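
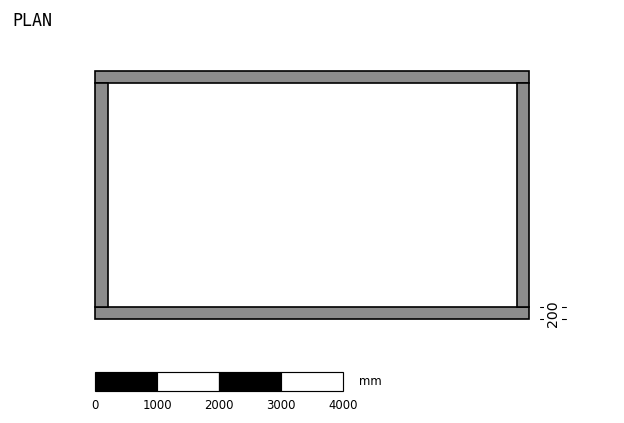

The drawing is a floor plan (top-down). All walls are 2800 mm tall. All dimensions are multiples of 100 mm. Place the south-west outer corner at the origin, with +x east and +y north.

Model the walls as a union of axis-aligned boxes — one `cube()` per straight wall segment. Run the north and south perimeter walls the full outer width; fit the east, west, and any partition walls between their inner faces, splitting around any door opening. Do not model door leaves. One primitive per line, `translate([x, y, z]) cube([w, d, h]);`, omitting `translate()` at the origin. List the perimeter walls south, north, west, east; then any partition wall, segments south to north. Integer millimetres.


cube([7000, 200, 2800]);
translate([0, 3800, 0]) cube([7000, 200, 2800]);
translate([0, 200, 0]) cube([200, 3600, 2800]);
translate([6800, 200, 0]) cube([200, 3600, 2800]);


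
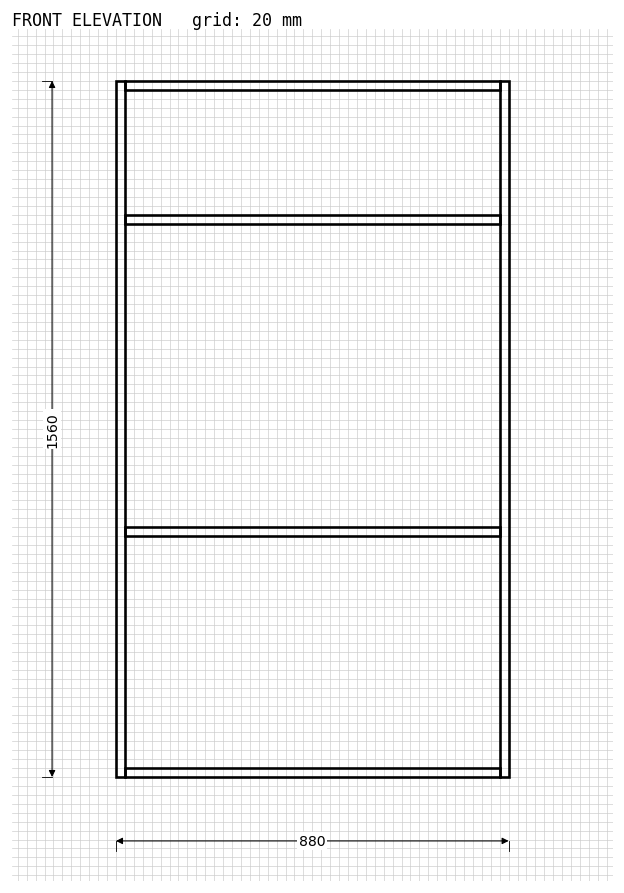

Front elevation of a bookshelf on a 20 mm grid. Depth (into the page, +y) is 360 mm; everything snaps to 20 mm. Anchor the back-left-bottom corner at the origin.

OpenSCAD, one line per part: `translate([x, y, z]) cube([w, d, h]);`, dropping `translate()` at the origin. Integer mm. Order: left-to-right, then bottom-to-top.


cube([20, 360, 1560]);
translate([20, 0, 0]) cube([840, 360, 20]);
translate([20, 0, 540]) cube([840, 360, 20]);
translate([20, 0, 1240]) cube([840, 360, 20]);
translate([20, 0, 1540]) cube([840, 360, 20]);
translate([860, 0, 0]) cube([20, 360, 1560]);


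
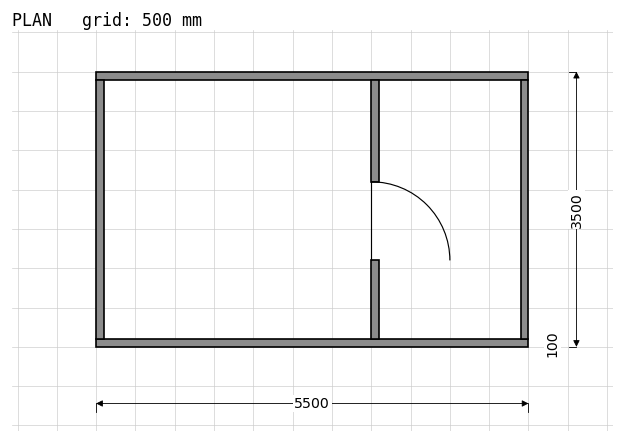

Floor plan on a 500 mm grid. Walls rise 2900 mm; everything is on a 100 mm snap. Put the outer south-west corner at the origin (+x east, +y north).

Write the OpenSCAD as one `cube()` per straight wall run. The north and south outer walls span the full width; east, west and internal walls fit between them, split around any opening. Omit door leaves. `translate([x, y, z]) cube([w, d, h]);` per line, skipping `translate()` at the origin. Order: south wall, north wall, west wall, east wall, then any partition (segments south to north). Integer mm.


cube([5500, 100, 2900]);
translate([0, 3400, 0]) cube([5500, 100, 2900]);
translate([0, 100, 0]) cube([100, 3300, 2900]);
translate([5400, 100, 0]) cube([100, 3300, 2900]);
translate([3500, 100, 0]) cube([100, 1000, 2900]);
translate([3500, 2100, 0]) cube([100, 1300, 2900]);


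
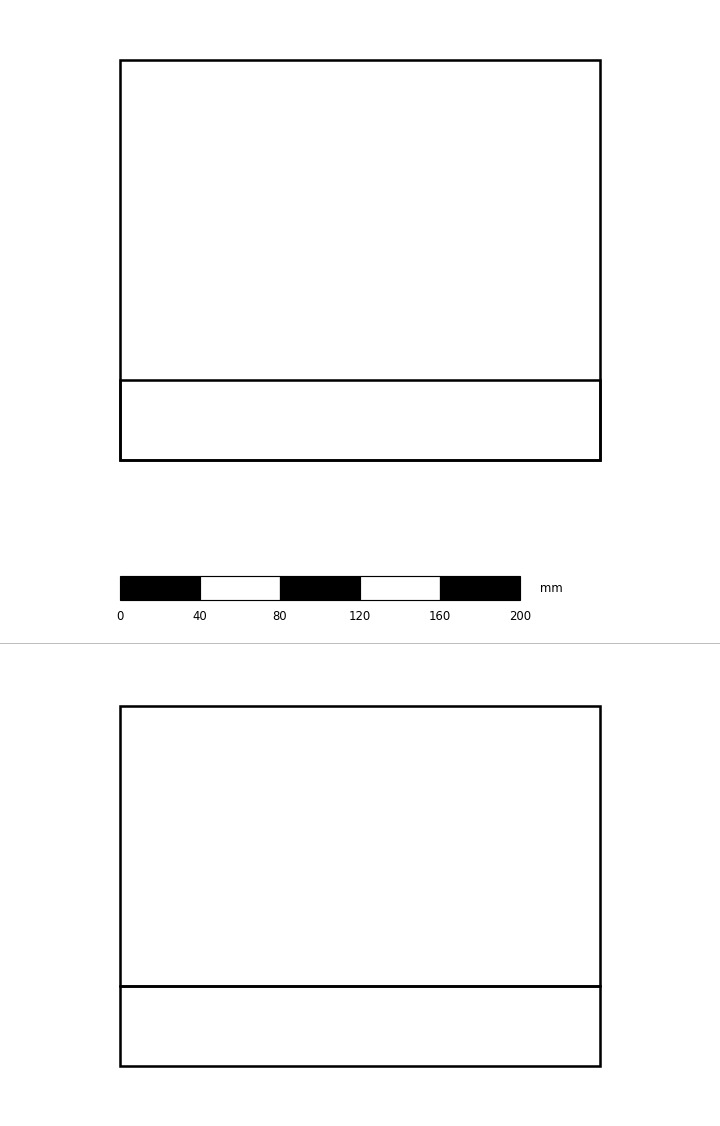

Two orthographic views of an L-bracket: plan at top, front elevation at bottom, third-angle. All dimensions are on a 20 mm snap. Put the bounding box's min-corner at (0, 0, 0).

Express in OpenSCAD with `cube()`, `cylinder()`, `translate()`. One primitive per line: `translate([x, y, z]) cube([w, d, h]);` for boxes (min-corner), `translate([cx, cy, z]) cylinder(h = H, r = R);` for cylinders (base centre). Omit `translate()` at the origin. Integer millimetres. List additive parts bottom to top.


cube([240, 200, 40]);
translate([0, 0, 40]) cube([240, 40, 140]);


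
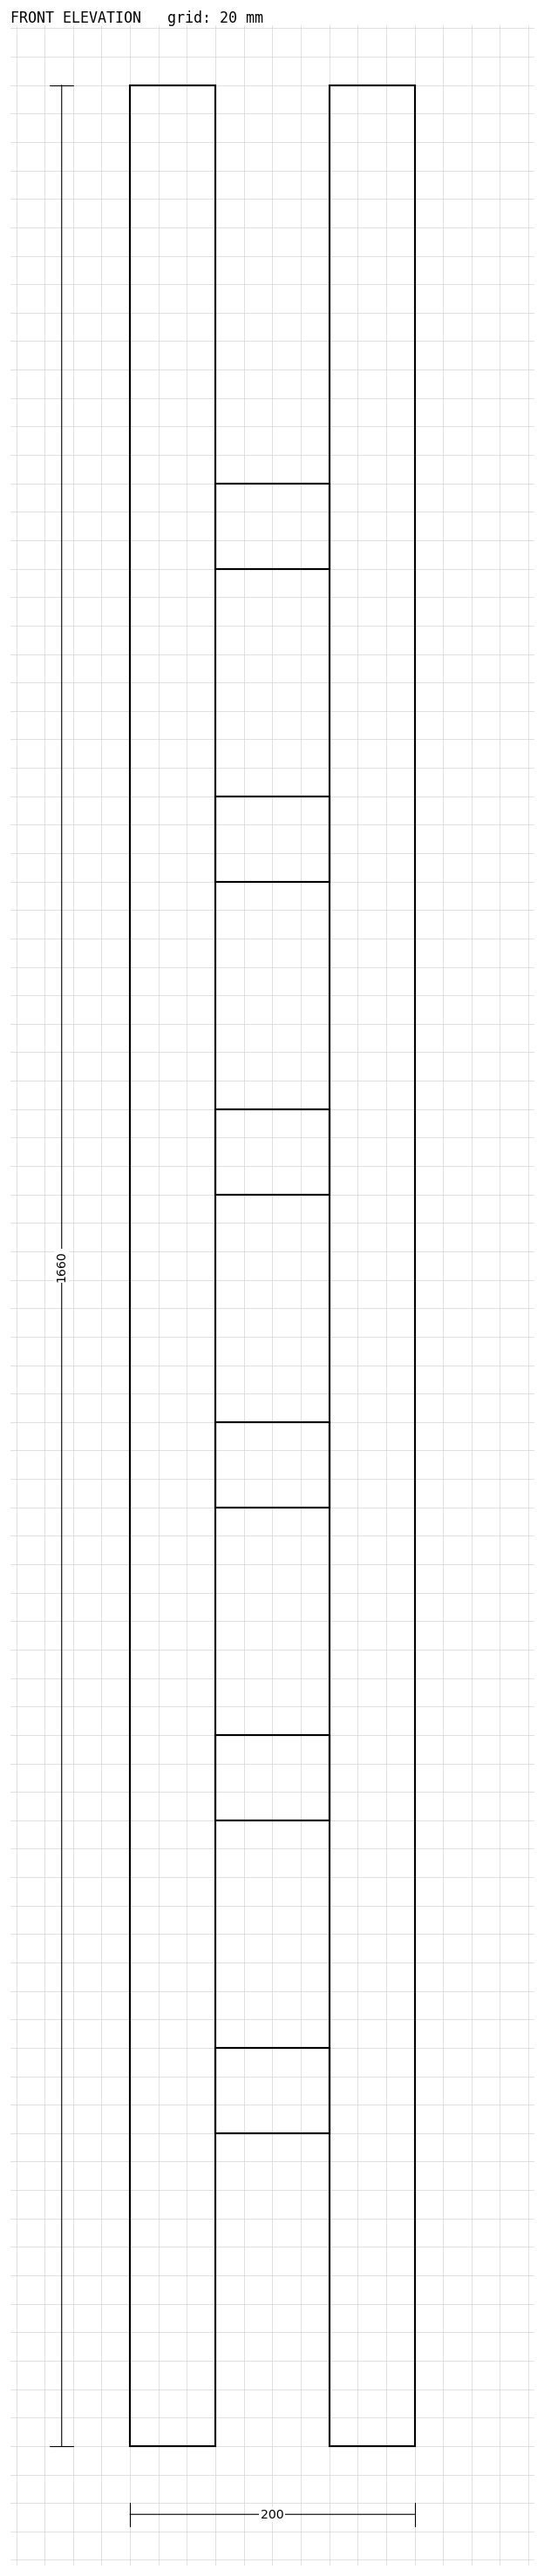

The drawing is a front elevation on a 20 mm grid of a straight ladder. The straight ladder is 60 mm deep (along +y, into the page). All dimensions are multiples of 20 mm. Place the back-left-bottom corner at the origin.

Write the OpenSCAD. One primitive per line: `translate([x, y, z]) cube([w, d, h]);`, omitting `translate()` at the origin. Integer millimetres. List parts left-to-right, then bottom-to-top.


cube([60, 60, 1660]);
translate([60, 0, 220]) cube([80, 60, 60]);
translate([60, 0, 440]) cube([80, 60, 60]);
translate([60, 0, 660]) cube([80, 60, 60]);
translate([60, 0, 880]) cube([80, 60, 60]);
translate([60, 0, 1100]) cube([80, 60, 60]);
translate([60, 0, 1320]) cube([80, 60, 60]);
translate([140, 0, 0]) cube([60, 60, 1660]);


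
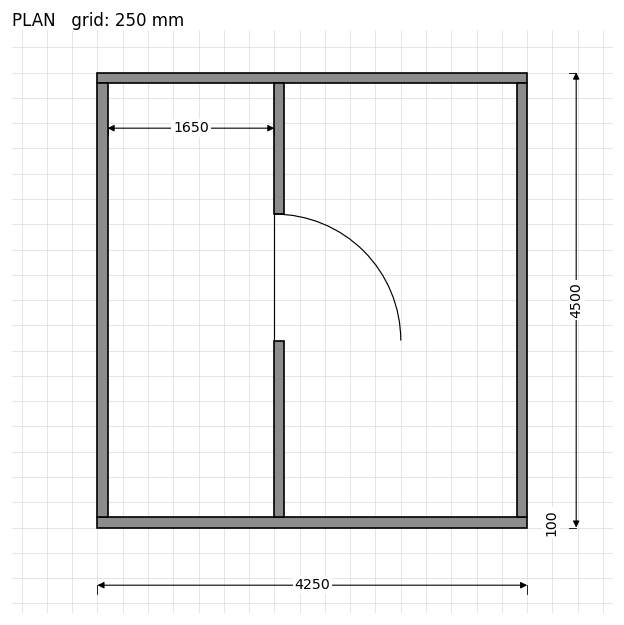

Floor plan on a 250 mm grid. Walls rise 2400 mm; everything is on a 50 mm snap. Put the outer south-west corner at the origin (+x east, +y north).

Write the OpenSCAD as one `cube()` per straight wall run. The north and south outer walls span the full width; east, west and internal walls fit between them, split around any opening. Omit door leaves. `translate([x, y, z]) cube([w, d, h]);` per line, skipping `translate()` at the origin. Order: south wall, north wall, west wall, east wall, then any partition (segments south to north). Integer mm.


cube([4250, 100, 2400]);
translate([0, 4400, 0]) cube([4250, 100, 2400]);
translate([0, 100, 0]) cube([100, 4300, 2400]);
translate([4150, 100, 0]) cube([100, 4300, 2400]);
translate([1750, 100, 0]) cube([100, 1750, 2400]);
translate([1750, 3100, 0]) cube([100, 1300, 2400]);


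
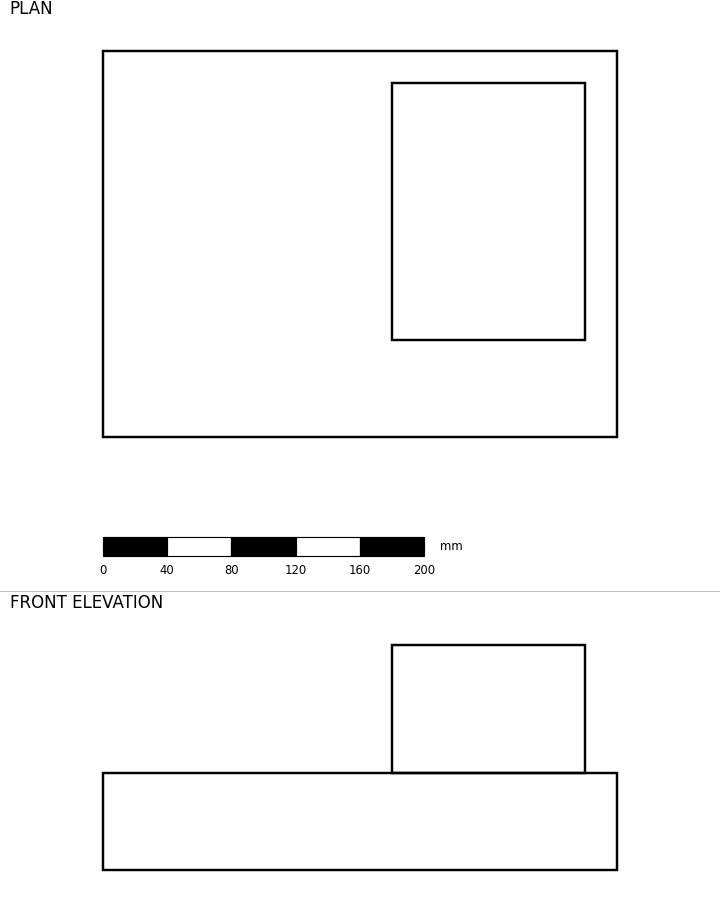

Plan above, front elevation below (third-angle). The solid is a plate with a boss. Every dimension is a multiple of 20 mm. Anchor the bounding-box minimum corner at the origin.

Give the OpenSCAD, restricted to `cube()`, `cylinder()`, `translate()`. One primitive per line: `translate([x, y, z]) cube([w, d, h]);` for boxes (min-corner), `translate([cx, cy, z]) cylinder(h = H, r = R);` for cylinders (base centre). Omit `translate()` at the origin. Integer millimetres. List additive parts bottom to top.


cube([320, 240, 60]);
translate([180, 60, 60]) cube([120, 160, 80]);


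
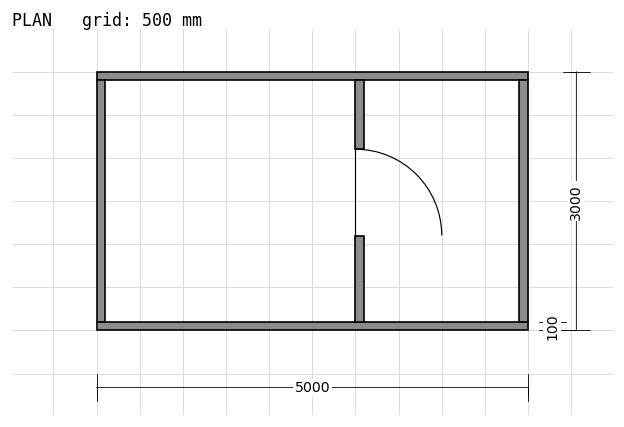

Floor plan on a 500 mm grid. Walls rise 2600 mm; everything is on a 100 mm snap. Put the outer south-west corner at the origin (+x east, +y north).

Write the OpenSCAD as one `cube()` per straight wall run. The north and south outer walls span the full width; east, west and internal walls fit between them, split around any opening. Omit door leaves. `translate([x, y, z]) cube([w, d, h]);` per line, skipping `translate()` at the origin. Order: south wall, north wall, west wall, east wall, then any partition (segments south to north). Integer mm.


cube([5000, 100, 2600]);
translate([0, 2900, 0]) cube([5000, 100, 2600]);
translate([0, 100, 0]) cube([100, 2800, 2600]);
translate([4900, 100, 0]) cube([100, 2800, 2600]);
translate([3000, 100, 0]) cube([100, 1000, 2600]);
translate([3000, 2100, 0]) cube([100, 800, 2600]);


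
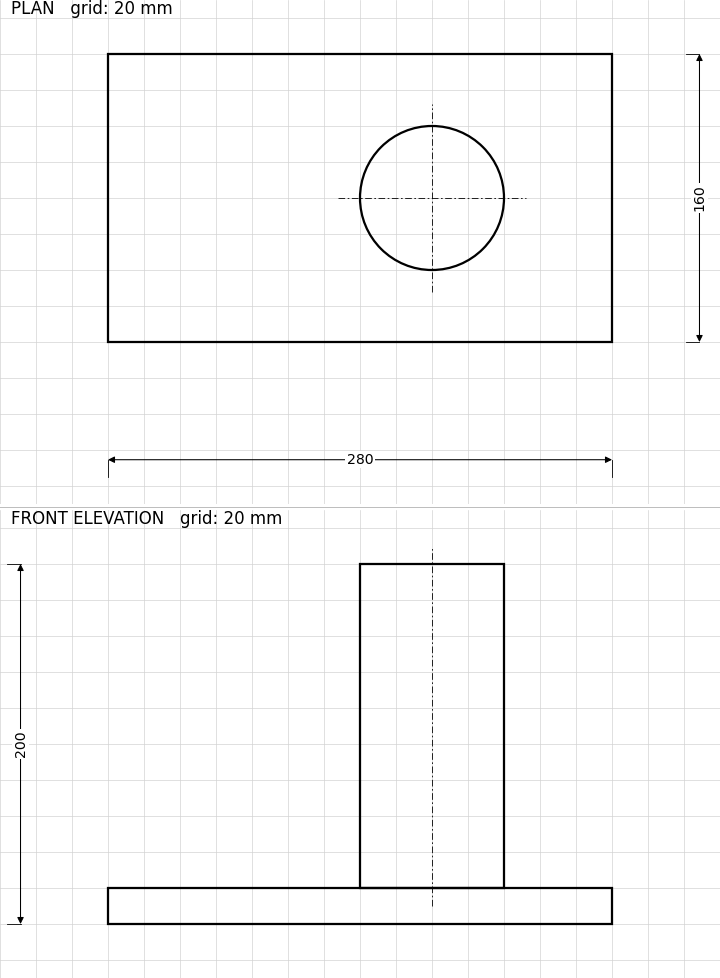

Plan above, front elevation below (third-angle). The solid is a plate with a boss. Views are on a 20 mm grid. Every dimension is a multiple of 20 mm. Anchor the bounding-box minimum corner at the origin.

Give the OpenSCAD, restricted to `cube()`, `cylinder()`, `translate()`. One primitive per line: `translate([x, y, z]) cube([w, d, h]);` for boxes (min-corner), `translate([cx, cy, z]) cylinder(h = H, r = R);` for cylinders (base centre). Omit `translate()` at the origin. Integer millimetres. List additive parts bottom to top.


cube([280, 160, 20]);
translate([180, 80, 20]) cylinder(h = 180, r = 40);


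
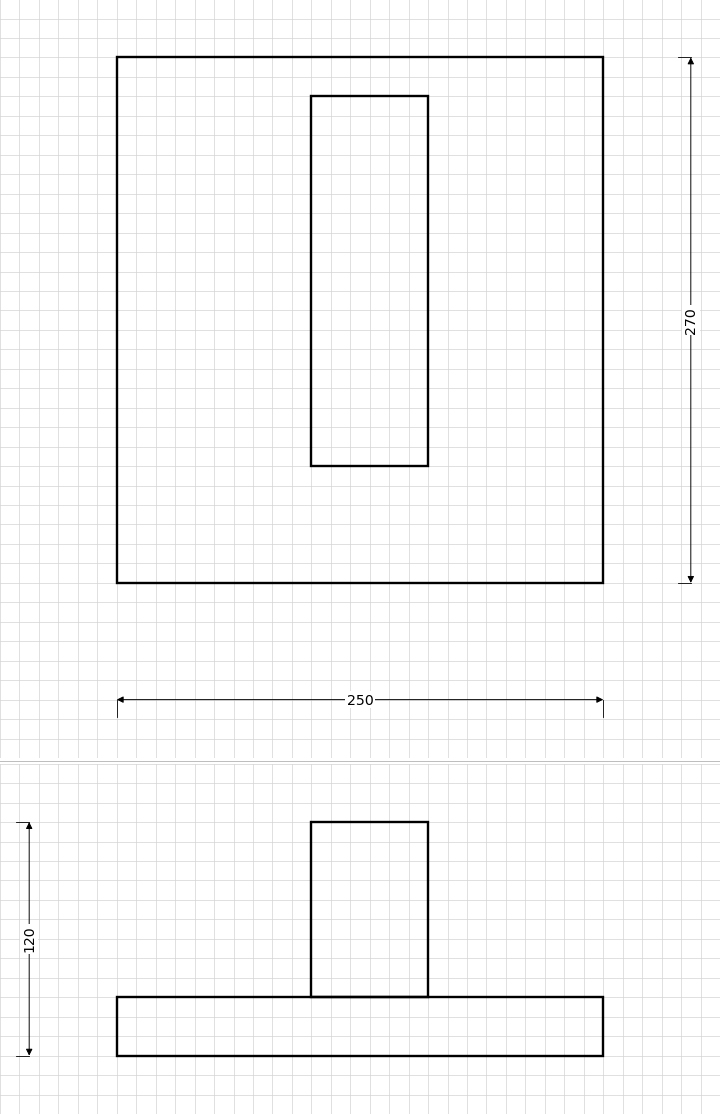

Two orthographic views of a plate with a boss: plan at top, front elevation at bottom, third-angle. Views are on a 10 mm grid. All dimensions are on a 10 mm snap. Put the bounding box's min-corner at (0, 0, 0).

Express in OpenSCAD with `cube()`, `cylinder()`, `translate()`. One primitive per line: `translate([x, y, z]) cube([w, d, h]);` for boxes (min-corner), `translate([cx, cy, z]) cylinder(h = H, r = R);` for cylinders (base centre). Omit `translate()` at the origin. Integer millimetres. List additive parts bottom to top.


cube([250, 270, 30]);
translate([100, 60, 30]) cube([60, 190, 90]);


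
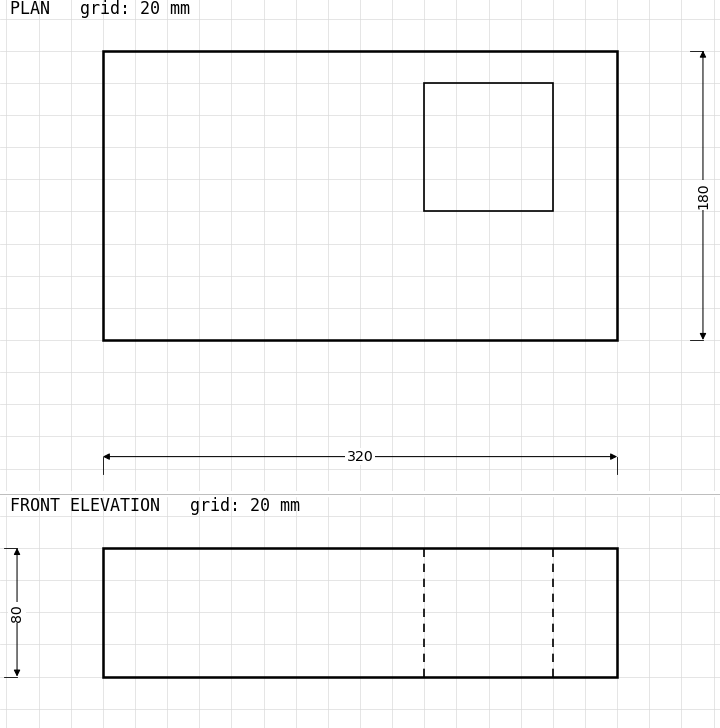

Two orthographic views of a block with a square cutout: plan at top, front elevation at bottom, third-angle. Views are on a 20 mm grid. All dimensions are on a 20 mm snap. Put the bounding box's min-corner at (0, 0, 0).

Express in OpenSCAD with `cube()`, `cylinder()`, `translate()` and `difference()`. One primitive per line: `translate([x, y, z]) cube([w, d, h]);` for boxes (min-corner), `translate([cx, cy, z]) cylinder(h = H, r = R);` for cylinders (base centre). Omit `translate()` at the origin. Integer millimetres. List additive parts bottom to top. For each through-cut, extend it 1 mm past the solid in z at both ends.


difference() {
  cube([320, 180, 80]);
  translate([200, 80, -1]) cube([80, 80, 82]);
}


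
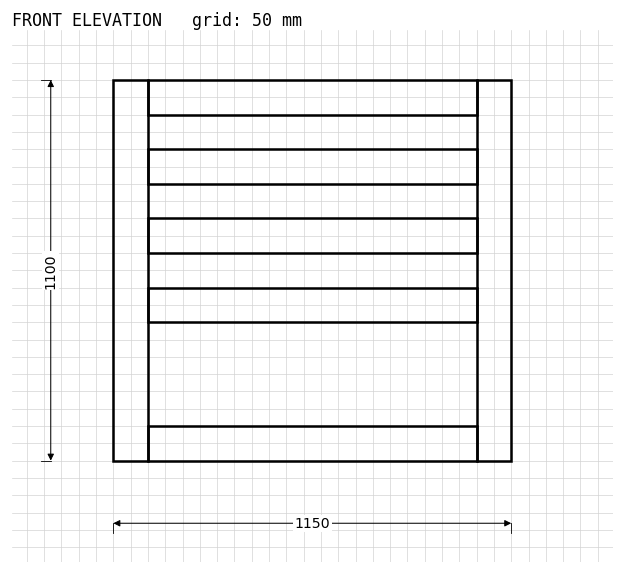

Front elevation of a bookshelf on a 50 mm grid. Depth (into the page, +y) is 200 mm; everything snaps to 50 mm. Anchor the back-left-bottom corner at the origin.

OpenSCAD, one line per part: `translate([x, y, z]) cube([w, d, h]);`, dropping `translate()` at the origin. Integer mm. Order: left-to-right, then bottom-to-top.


cube([100, 200, 1100]);
translate([100, 0, 0]) cube([950, 200, 100]);
translate([100, 0, 400]) cube([950, 200, 100]);
translate([100, 0, 600]) cube([950, 200, 100]);
translate([100, 0, 800]) cube([950, 200, 100]);
translate([100, 0, 1000]) cube([950, 200, 100]);
translate([1050, 0, 0]) cube([100, 200, 1100]);


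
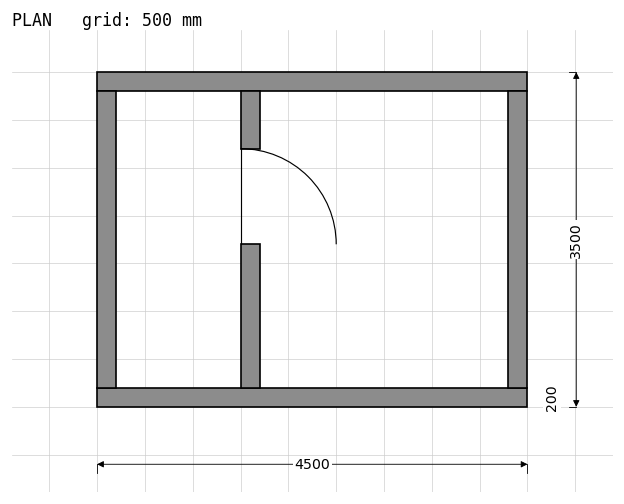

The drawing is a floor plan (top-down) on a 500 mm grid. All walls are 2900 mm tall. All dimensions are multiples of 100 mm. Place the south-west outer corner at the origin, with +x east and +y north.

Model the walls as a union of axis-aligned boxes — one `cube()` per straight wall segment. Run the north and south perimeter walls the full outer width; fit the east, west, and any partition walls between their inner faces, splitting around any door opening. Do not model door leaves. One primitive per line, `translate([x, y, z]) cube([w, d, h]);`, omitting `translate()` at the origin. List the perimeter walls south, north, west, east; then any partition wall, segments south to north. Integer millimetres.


cube([4500, 200, 2900]);
translate([0, 3300, 0]) cube([4500, 200, 2900]);
translate([0, 200, 0]) cube([200, 3100, 2900]);
translate([4300, 200, 0]) cube([200, 3100, 2900]);
translate([1500, 200, 0]) cube([200, 1500, 2900]);
translate([1500, 2700, 0]) cube([200, 600, 2900]);


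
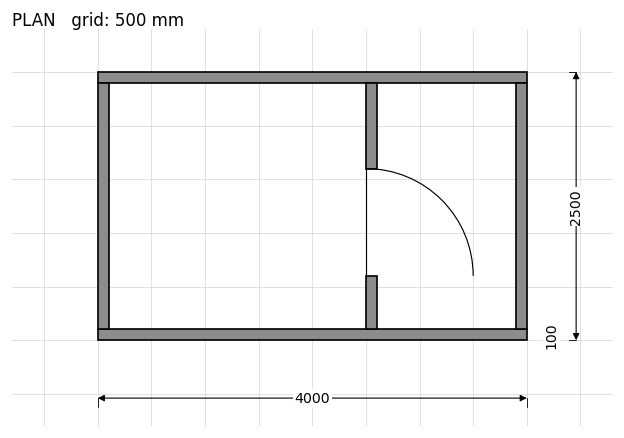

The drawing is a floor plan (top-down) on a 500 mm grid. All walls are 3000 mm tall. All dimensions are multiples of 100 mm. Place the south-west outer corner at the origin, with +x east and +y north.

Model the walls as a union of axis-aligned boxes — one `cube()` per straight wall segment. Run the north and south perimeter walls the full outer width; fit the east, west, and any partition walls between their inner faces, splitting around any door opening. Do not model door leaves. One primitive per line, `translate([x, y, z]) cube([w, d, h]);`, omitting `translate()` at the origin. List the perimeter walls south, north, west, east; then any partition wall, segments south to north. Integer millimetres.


cube([4000, 100, 3000]);
translate([0, 2400, 0]) cube([4000, 100, 3000]);
translate([0, 100, 0]) cube([100, 2300, 3000]);
translate([3900, 100, 0]) cube([100, 2300, 3000]);
translate([2500, 100, 0]) cube([100, 500, 3000]);
translate([2500, 1600, 0]) cube([100, 800, 3000]);


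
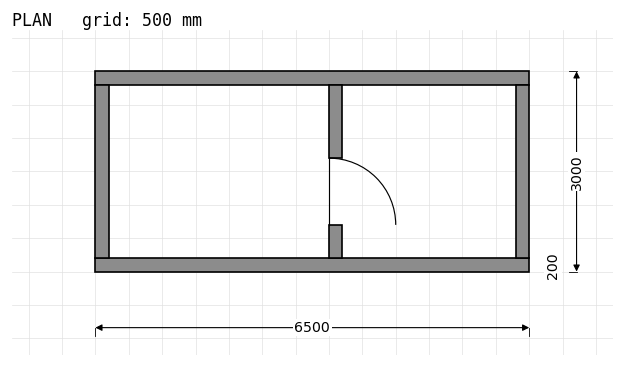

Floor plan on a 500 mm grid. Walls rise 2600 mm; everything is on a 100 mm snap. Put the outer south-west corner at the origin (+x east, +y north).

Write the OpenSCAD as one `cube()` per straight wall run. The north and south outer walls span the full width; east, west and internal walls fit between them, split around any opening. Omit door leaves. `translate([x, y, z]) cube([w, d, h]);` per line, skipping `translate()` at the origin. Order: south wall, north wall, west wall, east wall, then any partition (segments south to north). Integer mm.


cube([6500, 200, 2600]);
translate([0, 2800, 0]) cube([6500, 200, 2600]);
translate([0, 200, 0]) cube([200, 2600, 2600]);
translate([6300, 200, 0]) cube([200, 2600, 2600]);
translate([3500, 200, 0]) cube([200, 500, 2600]);
translate([3500, 1700, 0]) cube([200, 1100, 2600]);


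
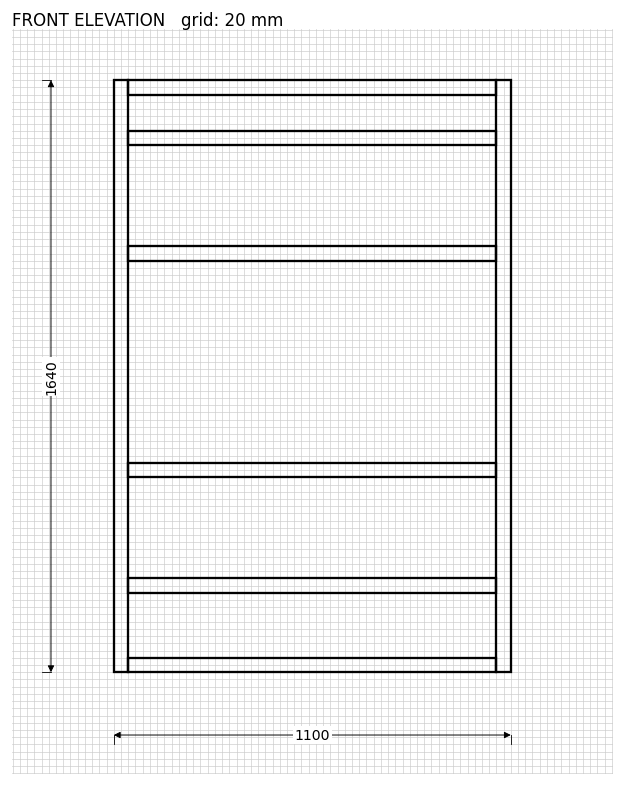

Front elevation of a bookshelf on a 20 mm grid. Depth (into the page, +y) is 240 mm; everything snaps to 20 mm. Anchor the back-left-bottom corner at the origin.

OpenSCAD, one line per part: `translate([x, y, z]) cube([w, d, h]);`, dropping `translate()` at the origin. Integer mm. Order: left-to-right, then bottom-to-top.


cube([40, 240, 1640]);
translate([40, 0, 0]) cube([1020, 240, 40]);
translate([40, 0, 220]) cube([1020, 240, 40]);
translate([40, 0, 540]) cube([1020, 240, 40]);
translate([40, 0, 1140]) cube([1020, 240, 40]);
translate([40, 0, 1460]) cube([1020, 240, 40]);
translate([40, 0, 1600]) cube([1020, 240, 40]);
translate([1060, 0, 0]) cube([40, 240, 1640]);


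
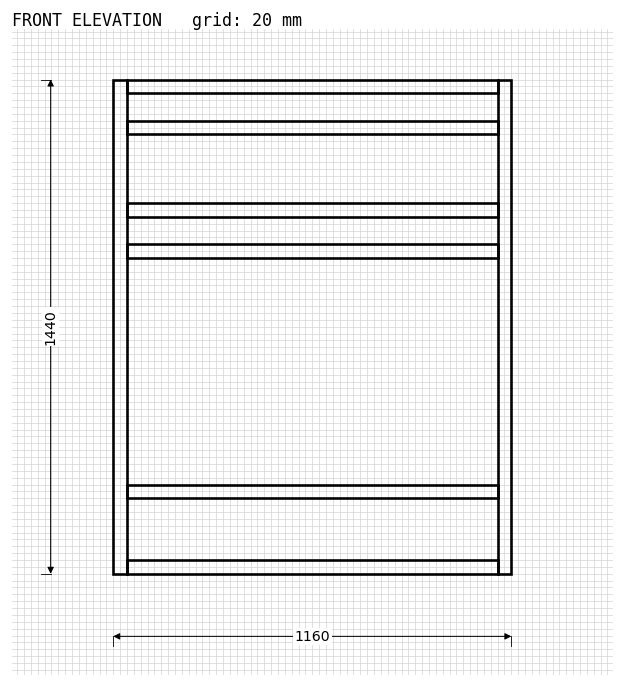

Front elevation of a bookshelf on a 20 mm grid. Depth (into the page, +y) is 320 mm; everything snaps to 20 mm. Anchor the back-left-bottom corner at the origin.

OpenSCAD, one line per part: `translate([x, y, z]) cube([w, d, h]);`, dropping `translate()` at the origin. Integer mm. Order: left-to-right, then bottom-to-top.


cube([40, 320, 1440]);
translate([40, 0, 0]) cube([1080, 320, 40]);
translate([40, 0, 220]) cube([1080, 320, 40]);
translate([40, 0, 920]) cube([1080, 320, 40]);
translate([40, 0, 1040]) cube([1080, 320, 40]);
translate([40, 0, 1280]) cube([1080, 320, 40]);
translate([40, 0, 1400]) cube([1080, 320, 40]);
translate([1120, 0, 0]) cube([40, 320, 1440]);


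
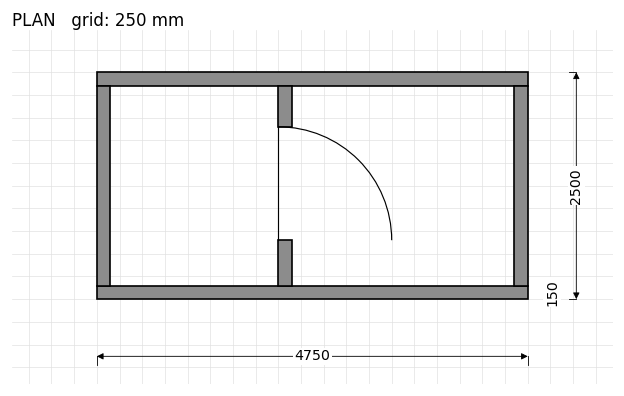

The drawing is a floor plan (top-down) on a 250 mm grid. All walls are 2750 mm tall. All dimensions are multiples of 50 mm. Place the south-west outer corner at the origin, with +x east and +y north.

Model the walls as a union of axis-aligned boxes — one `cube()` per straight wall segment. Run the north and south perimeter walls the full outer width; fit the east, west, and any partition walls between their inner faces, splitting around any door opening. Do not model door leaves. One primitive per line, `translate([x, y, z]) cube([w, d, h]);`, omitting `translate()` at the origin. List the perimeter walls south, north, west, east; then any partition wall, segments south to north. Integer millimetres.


cube([4750, 150, 2750]);
translate([0, 2350, 0]) cube([4750, 150, 2750]);
translate([0, 150, 0]) cube([150, 2200, 2750]);
translate([4600, 150, 0]) cube([150, 2200, 2750]);
translate([2000, 150, 0]) cube([150, 500, 2750]);
translate([2000, 1900, 0]) cube([150, 450, 2750]);


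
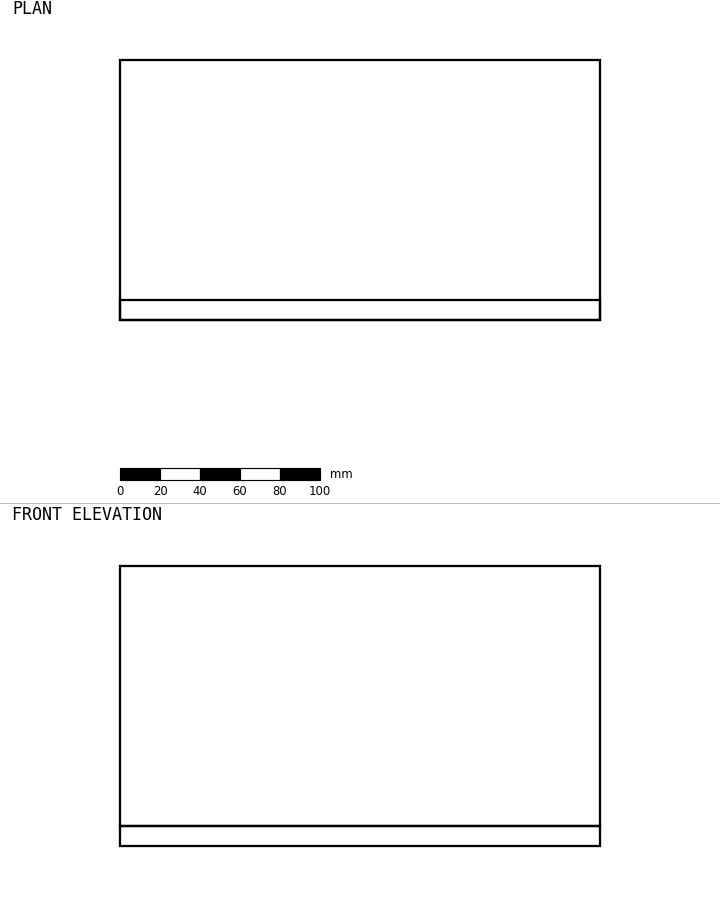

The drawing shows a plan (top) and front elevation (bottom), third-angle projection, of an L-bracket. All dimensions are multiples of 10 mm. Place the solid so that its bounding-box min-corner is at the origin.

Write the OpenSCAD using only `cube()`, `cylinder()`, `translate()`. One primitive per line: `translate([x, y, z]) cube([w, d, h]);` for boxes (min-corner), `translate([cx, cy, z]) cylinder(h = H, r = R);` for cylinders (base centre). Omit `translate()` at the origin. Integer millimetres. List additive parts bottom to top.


cube([240, 130, 10]);
translate([0, 0, 10]) cube([240, 10, 130]);


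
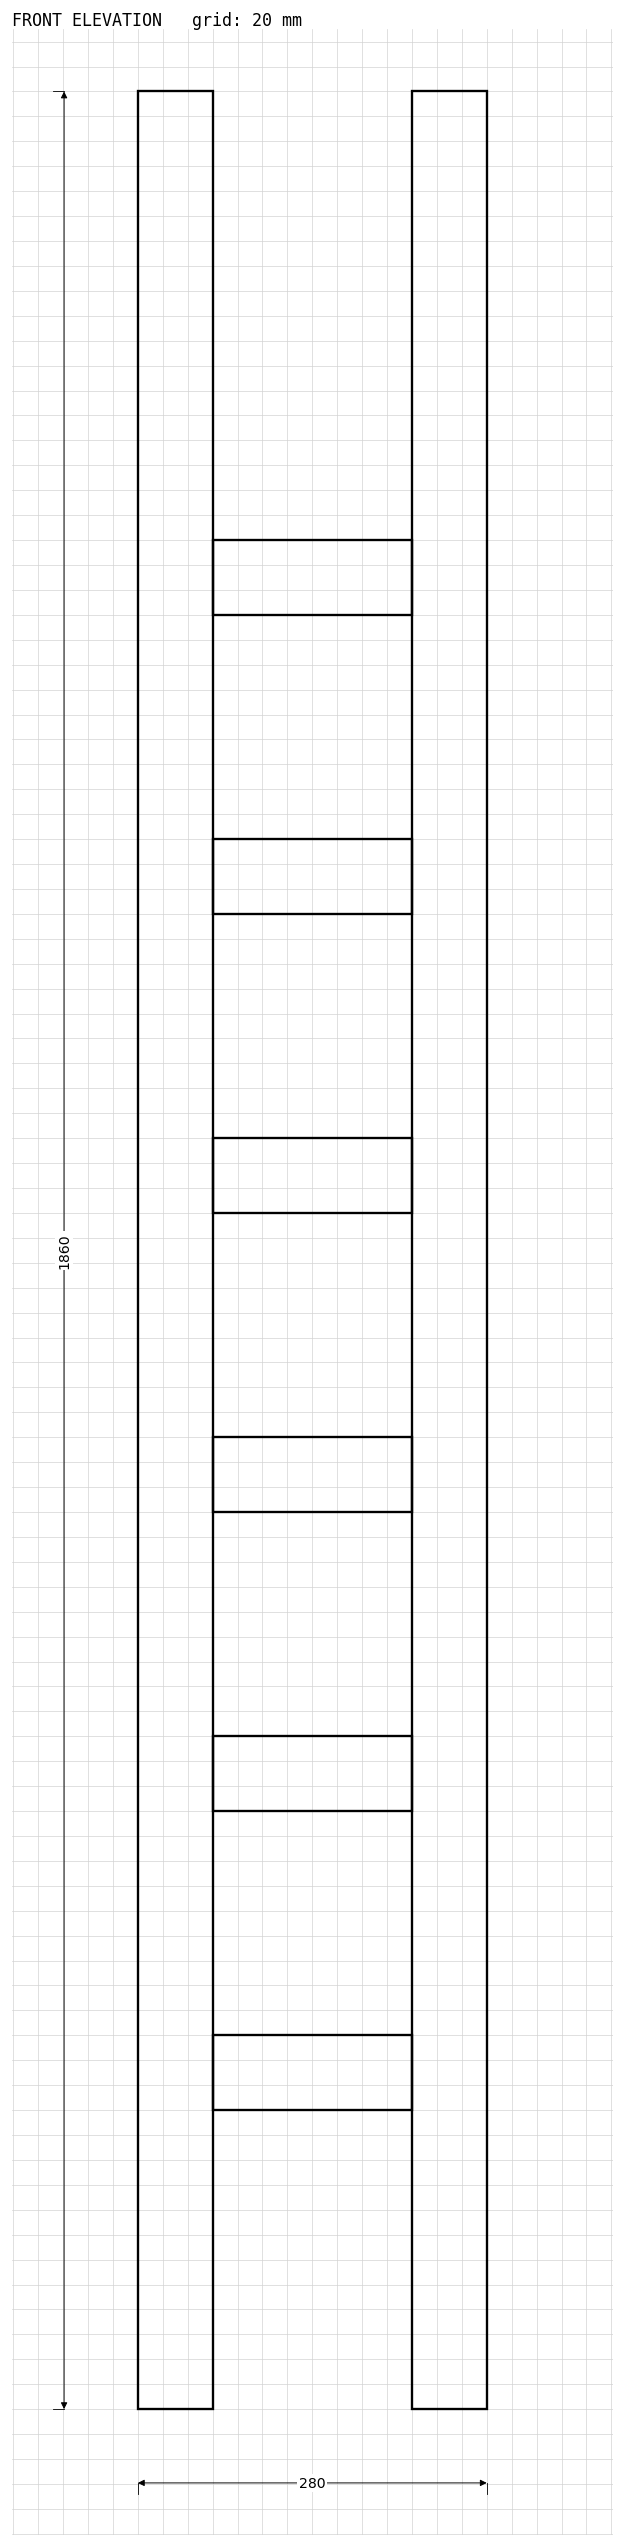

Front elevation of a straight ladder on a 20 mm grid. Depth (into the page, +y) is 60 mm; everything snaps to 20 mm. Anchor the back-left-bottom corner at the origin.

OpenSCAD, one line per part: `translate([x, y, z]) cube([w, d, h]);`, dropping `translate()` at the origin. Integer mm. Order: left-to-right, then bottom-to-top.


cube([60, 60, 1860]);
translate([60, 0, 240]) cube([160, 60, 60]);
translate([60, 0, 480]) cube([160, 60, 60]);
translate([60, 0, 720]) cube([160, 60, 60]);
translate([60, 0, 960]) cube([160, 60, 60]);
translate([60, 0, 1200]) cube([160, 60, 60]);
translate([60, 0, 1440]) cube([160, 60, 60]);
translate([220, 0, 0]) cube([60, 60, 1860]);


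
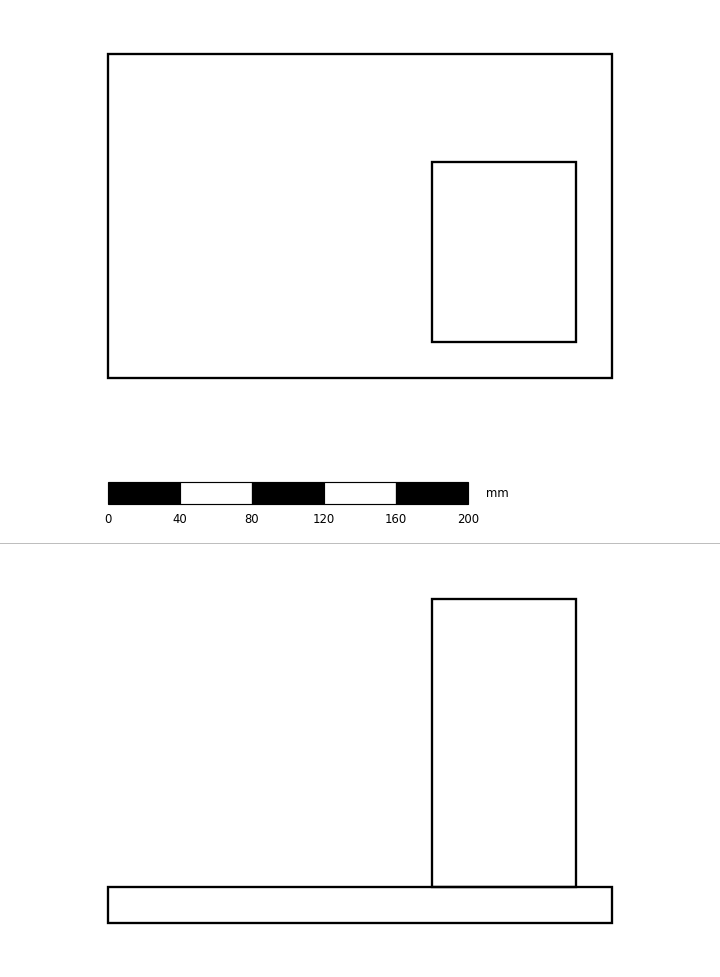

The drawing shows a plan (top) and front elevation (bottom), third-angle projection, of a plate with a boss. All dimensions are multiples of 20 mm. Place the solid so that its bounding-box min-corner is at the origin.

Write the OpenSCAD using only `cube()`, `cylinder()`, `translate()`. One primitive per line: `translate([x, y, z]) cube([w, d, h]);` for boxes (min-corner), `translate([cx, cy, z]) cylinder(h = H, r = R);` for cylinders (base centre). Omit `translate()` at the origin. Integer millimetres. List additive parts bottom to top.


cube([280, 180, 20]);
translate([180, 20, 20]) cube([80, 100, 160]);


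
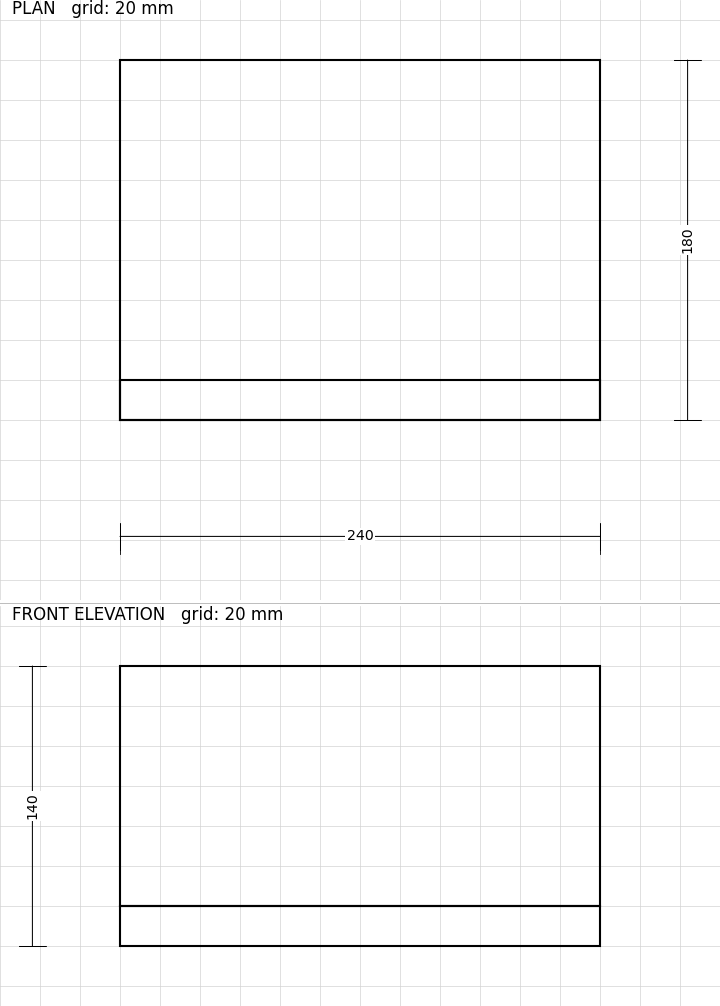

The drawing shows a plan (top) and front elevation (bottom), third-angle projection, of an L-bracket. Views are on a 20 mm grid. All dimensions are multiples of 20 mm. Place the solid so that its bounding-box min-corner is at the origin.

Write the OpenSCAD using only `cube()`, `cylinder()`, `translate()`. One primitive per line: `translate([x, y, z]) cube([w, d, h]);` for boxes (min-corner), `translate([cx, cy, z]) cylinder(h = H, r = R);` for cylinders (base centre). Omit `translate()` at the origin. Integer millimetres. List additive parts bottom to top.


cube([240, 180, 20]);
translate([0, 0, 20]) cube([240, 20, 120]);


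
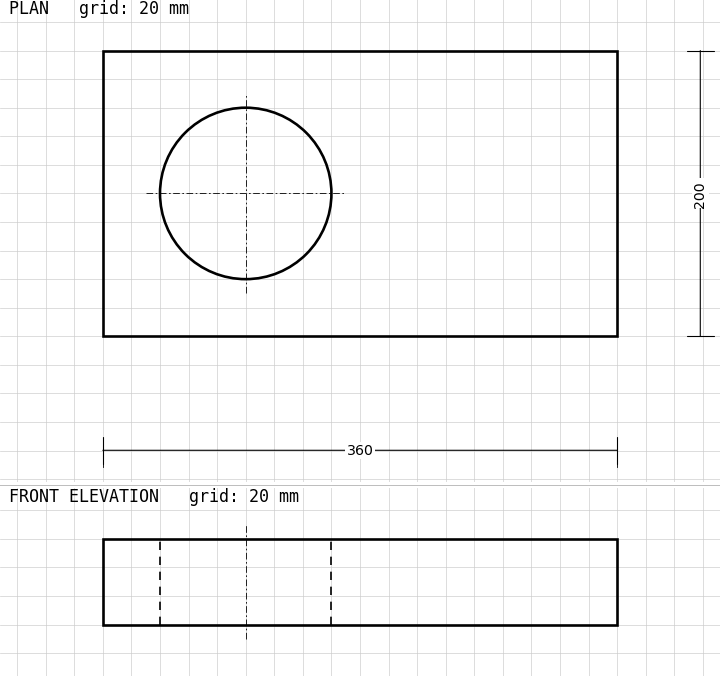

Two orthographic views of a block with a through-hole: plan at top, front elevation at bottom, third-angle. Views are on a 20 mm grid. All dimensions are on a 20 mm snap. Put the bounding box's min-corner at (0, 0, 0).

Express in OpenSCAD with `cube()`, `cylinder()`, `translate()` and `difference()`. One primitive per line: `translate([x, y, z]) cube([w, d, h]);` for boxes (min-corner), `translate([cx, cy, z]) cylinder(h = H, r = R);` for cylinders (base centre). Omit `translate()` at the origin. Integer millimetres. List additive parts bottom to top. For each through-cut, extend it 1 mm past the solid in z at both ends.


difference() {
  cube([360, 200, 60]);
  translate([100, 100, -1]) cylinder(h = 62, r = 60);
}


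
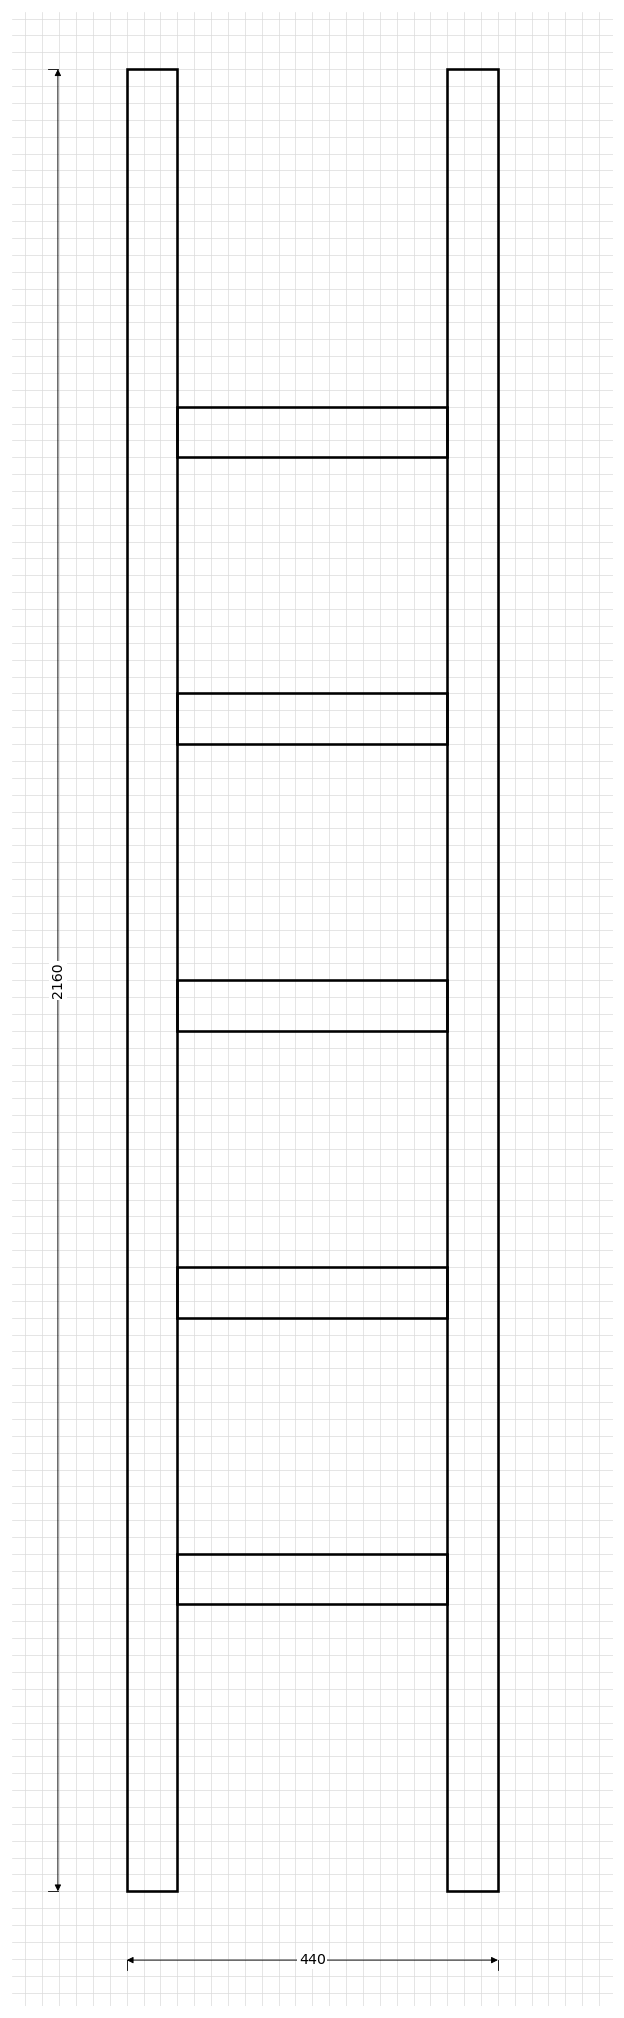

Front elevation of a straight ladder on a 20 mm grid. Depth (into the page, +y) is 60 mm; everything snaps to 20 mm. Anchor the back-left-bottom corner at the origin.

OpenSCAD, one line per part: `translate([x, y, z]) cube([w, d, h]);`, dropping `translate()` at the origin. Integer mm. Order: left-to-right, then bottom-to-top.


cube([60, 60, 2160]);
translate([60, 0, 340]) cube([320, 60, 60]);
translate([60, 0, 680]) cube([320, 60, 60]);
translate([60, 0, 1020]) cube([320, 60, 60]);
translate([60, 0, 1360]) cube([320, 60, 60]);
translate([60, 0, 1700]) cube([320, 60, 60]);
translate([380, 0, 0]) cube([60, 60, 2160]);


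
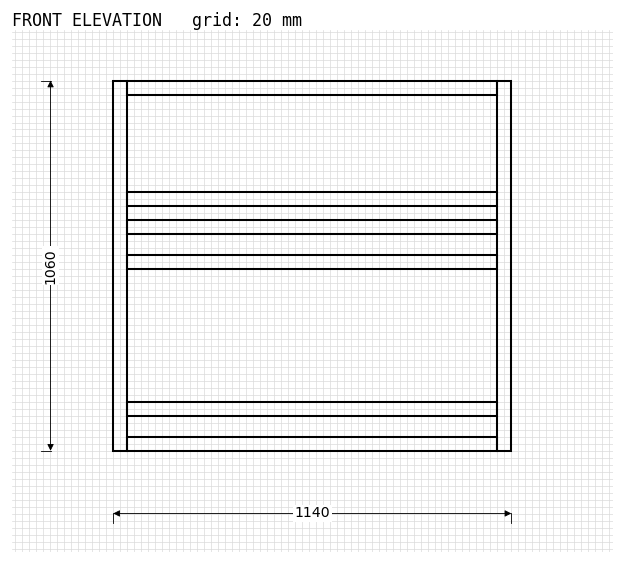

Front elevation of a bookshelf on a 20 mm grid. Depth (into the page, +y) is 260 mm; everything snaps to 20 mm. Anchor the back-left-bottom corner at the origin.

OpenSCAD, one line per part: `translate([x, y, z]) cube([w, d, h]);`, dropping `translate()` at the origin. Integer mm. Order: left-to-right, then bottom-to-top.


cube([40, 260, 1060]);
translate([40, 0, 0]) cube([1060, 260, 40]);
translate([40, 0, 100]) cube([1060, 260, 40]);
translate([40, 0, 520]) cube([1060, 260, 40]);
translate([40, 0, 620]) cube([1060, 260, 40]);
translate([40, 0, 700]) cube([1060, 260, 40]);
translate([40, 0, 1020]) cube([1060, 260, 40]);
translate([1100, 0, 0]) cube([40, 260, 1060]);


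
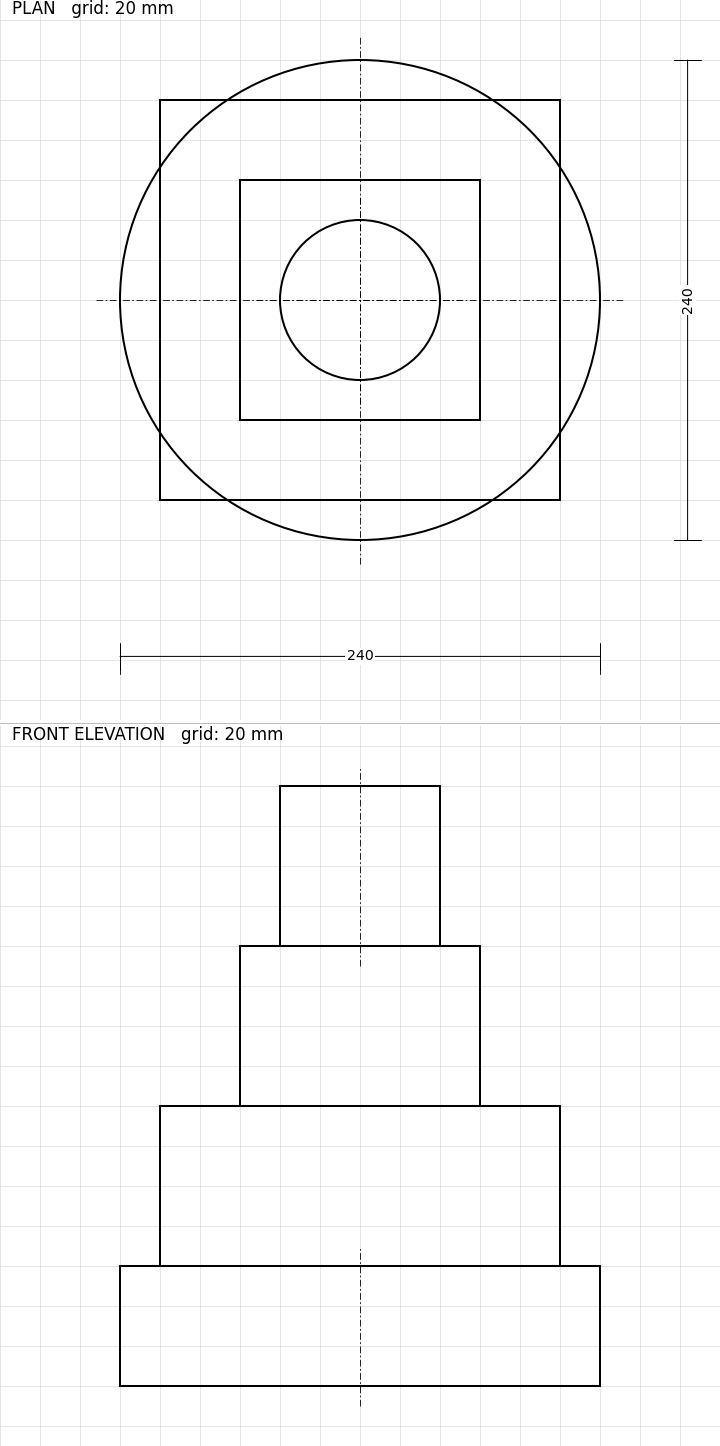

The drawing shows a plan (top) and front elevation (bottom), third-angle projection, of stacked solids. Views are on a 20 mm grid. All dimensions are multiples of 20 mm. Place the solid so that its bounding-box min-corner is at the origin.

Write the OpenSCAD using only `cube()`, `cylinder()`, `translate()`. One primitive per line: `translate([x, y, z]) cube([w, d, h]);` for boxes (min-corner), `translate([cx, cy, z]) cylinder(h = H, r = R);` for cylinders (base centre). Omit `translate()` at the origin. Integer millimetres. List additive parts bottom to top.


translate([120, 120, 0]) cylinder(h = 60, r = 120);
translate([20, 20, 60]) cube([200, 200, 80]);
translate([60, 60, 140]) cube([120, 120, 80]);
translate([120, 120, 220]) cylinder(h = 80, r = 40);


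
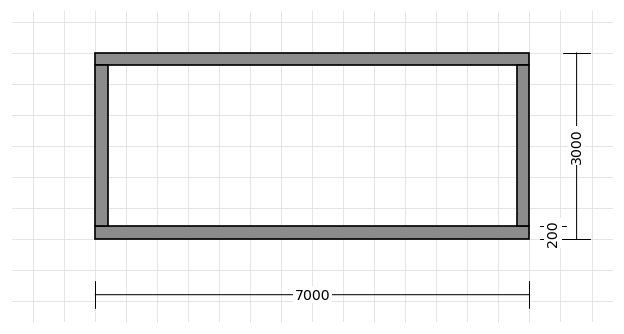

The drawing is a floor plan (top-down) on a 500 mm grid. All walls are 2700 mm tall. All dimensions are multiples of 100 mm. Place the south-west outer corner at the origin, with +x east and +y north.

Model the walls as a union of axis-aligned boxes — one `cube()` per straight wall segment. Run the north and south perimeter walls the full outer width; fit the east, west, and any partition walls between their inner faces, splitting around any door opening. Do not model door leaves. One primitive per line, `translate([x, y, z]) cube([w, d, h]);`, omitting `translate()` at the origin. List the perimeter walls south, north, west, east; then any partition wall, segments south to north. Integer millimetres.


cube([7000, 200, 2700]);
translate([0, 2800, 0]) cube([7000, 200, 2700]);
translate([0, 200, 0]) cube([200, 2600, 2700]);
translate([6800, 200, 0]) cube([200, 2600, 2700]);


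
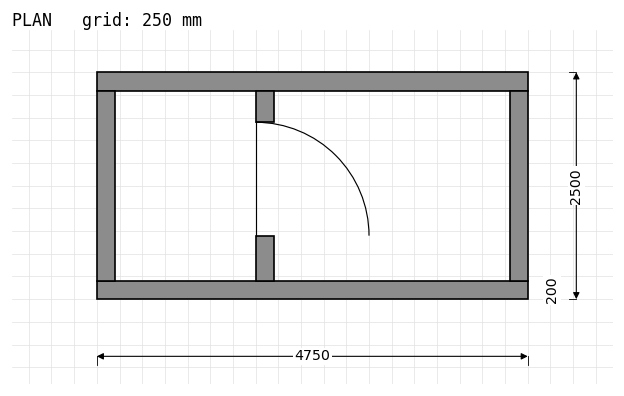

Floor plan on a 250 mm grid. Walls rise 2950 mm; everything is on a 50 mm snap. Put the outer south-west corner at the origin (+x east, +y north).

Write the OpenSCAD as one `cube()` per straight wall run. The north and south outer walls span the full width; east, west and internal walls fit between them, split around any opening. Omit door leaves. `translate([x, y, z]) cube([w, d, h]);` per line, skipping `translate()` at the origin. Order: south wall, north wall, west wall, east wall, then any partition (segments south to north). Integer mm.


cube([4750, 200, 2950]);
translate([0, 2300, 0]) cube([4750, 200, 2950]);
translate([0, 200, 0]) cube([200, 2100, 2950]);
translate([4550, 200, 0]) cube([200, 2100, 2950]);
translate([1750, 200, 0]) cube([200, 500, 2950]);
translate([1750, 1950, 0]) cube([200, 350, 2950]);


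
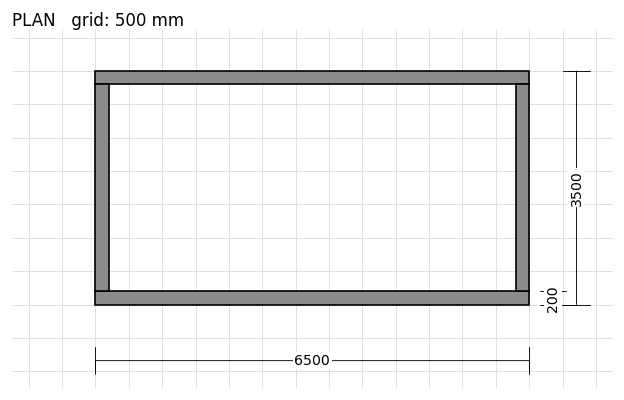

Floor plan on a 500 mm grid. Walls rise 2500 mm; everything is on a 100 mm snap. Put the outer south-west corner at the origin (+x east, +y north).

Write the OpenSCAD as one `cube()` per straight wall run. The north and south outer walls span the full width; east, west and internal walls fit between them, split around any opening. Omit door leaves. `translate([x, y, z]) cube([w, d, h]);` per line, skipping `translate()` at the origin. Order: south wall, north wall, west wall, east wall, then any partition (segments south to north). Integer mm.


cube([6500, 200, 2500]);
translate([0, 3300, 0]) cube([6500, 200, 2500]);
translate([0, 200, 0]) cube([200, 3100, 2500]);
translate([6300, 200, 0]) cube([200, 3100, 2500]);


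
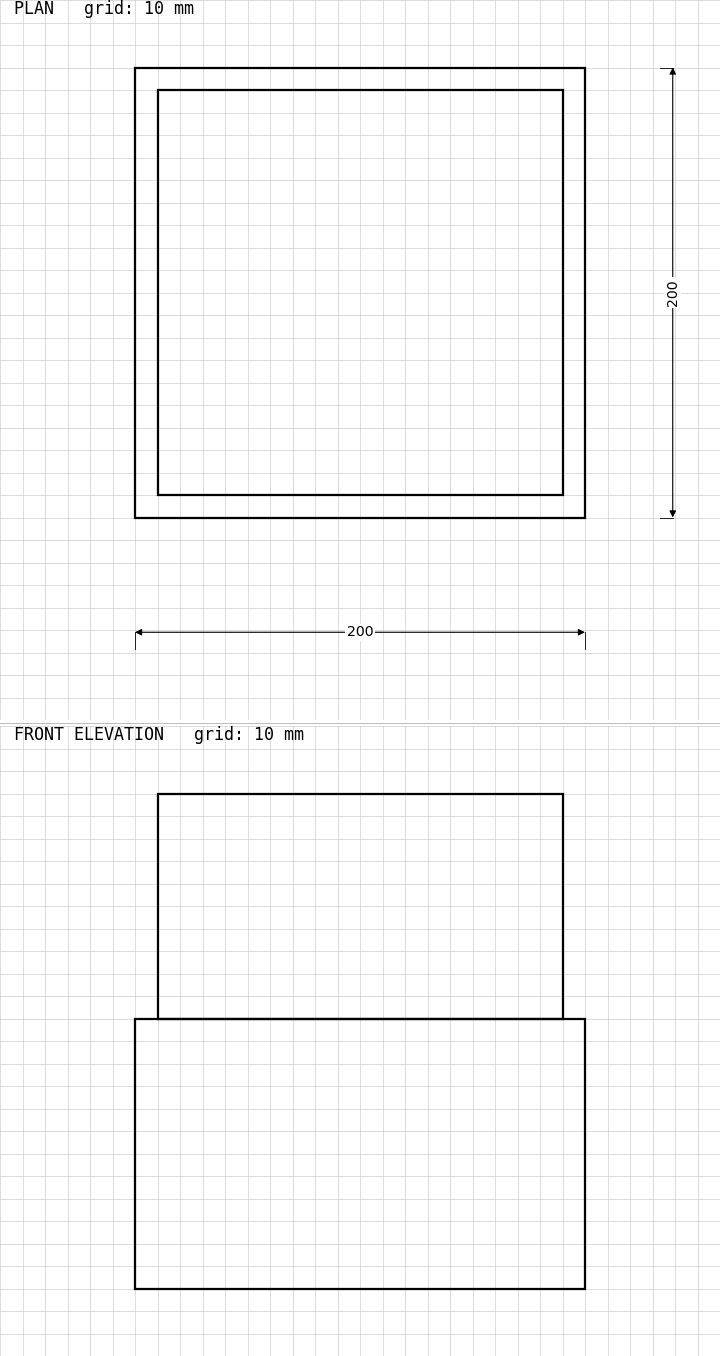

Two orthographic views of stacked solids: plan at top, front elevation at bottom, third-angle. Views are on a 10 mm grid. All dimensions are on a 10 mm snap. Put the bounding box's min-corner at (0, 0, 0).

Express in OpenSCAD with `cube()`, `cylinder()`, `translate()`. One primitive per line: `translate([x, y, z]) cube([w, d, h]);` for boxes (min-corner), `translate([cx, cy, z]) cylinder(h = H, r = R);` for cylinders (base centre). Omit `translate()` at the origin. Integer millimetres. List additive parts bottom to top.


cube([200, 200, 120]);
translate([10, 10, 120]) cube([180, 180, 100]);


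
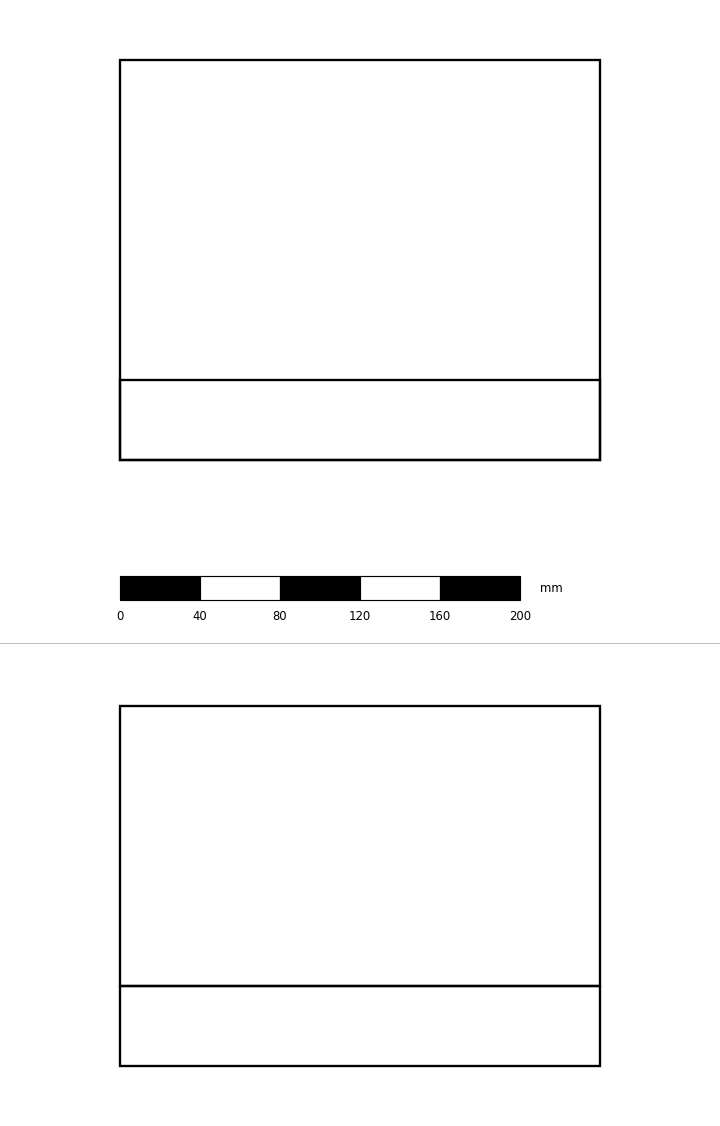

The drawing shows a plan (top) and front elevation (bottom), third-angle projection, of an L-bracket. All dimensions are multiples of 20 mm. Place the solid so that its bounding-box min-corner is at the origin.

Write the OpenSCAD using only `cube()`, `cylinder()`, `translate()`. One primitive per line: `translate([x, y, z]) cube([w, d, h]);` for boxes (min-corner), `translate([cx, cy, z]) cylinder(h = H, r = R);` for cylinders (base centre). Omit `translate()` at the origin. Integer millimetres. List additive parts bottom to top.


cube([240, 200, 40]);
translate([0, 0, 40]) cube([240, 40, 140]);


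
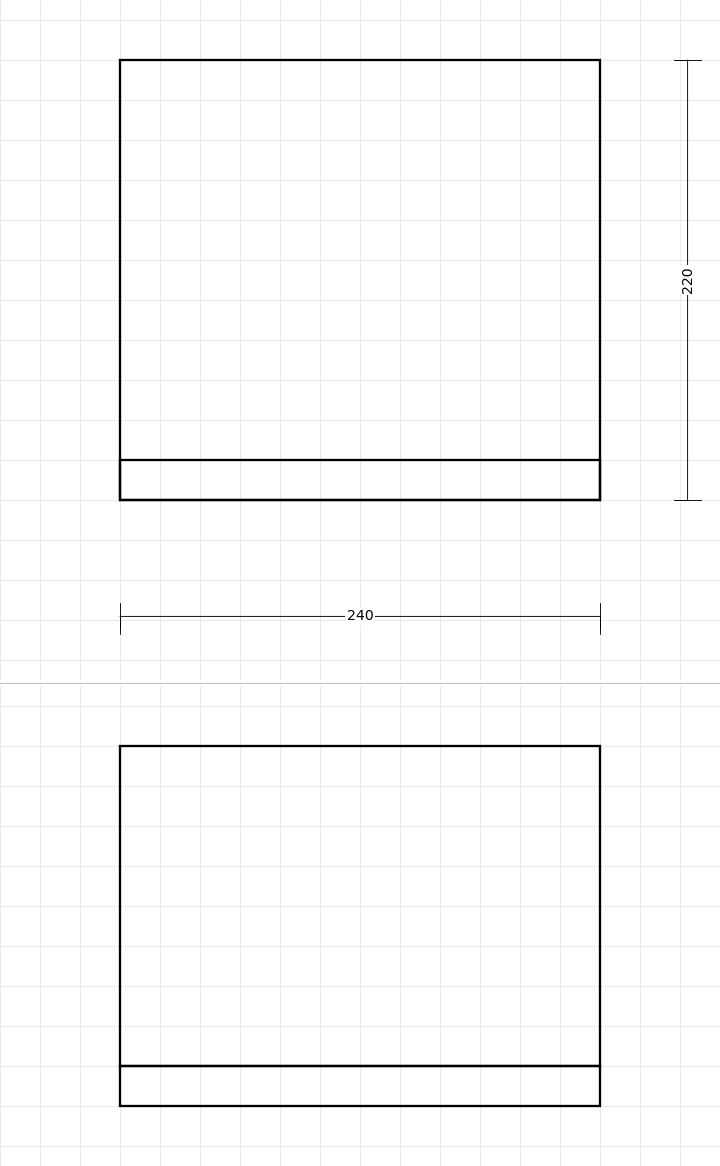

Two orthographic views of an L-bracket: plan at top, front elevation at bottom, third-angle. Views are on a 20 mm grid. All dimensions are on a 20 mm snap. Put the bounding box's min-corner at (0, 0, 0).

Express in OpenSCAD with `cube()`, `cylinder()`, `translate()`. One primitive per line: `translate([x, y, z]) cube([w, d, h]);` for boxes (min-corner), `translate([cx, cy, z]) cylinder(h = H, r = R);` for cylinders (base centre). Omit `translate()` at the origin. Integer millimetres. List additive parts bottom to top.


cube([240, 220, 20]);
translate([0, 0, 20]) cube([240, 20, 160]);


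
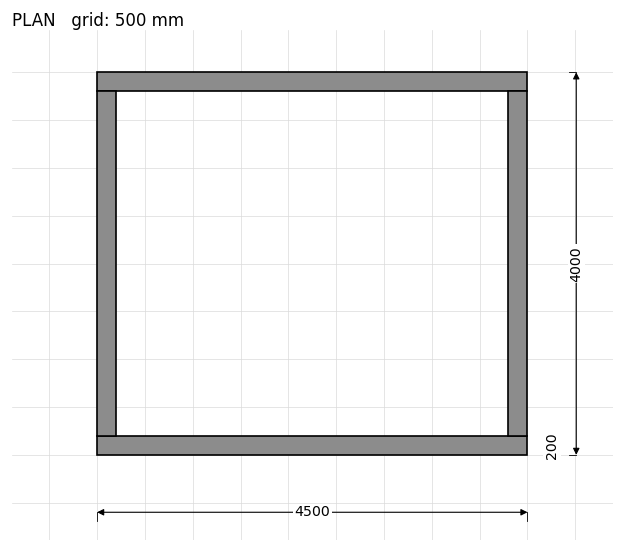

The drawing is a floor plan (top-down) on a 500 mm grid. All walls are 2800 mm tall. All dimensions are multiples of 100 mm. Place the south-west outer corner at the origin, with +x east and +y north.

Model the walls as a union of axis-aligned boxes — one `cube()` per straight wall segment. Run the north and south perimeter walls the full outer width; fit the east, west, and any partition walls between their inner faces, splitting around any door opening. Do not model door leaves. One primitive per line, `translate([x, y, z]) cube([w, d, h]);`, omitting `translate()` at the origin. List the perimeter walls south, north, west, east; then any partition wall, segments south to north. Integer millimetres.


cube([4500, 200, 2800]);
translate([0, 3800, 0]) cube([4500, 200, 2800]);
translate([0, 200, 0]) cube([200, 3600, 2800]);
translate([4300, 200, 0]) cube([200, 3600, 2800]);


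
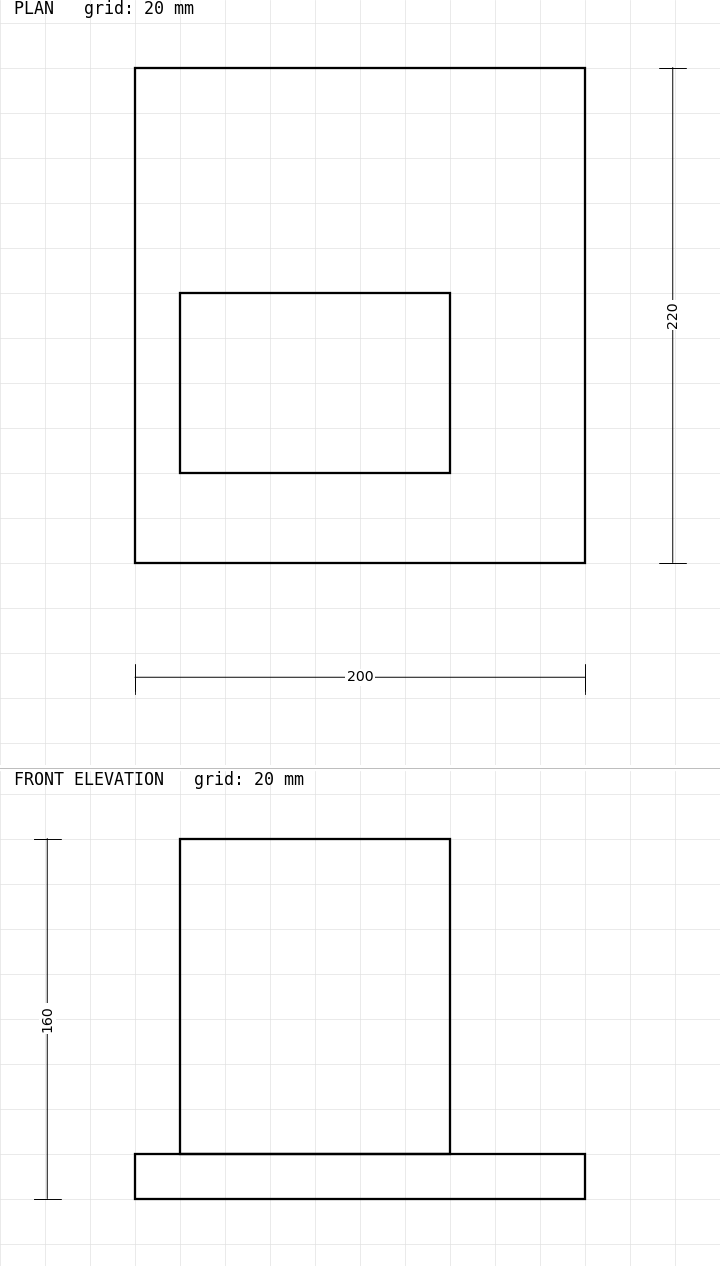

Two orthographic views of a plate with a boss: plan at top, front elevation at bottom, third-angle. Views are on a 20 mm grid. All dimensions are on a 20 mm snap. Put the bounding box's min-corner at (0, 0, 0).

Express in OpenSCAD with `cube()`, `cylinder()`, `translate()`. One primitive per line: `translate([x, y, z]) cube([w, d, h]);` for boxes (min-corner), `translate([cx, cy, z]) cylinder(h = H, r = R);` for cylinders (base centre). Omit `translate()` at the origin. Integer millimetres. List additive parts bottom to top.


cube([200, 220, 20]);
translate([20, 40, 20]) cube([120, 80, 140]);


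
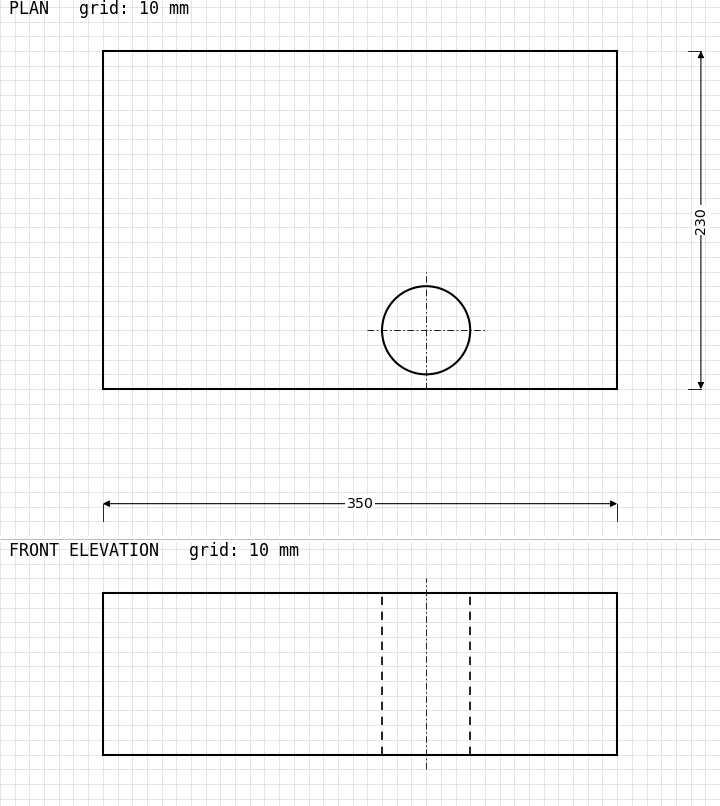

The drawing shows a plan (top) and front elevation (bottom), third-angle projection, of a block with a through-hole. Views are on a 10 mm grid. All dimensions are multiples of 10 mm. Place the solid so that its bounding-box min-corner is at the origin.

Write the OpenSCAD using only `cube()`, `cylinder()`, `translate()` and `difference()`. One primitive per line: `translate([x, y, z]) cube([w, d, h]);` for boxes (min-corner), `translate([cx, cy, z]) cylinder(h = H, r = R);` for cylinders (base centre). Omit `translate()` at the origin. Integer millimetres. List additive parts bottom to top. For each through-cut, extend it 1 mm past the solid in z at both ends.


difference() {
  cube([350, 230, 110]);
  translate([220, 40, -1]) cylinder(h = 112, r = 30);
}


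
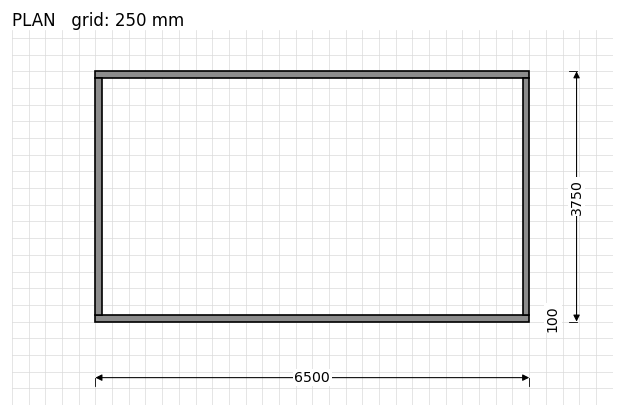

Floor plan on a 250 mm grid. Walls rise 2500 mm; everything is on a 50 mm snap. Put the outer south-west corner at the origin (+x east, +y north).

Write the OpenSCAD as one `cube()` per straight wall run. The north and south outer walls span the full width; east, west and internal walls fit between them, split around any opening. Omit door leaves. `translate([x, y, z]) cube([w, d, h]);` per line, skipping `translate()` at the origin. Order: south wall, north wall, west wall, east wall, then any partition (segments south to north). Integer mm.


cube([6500, 100, 2500]);
translate([0, 3650, 0]) cube([6500, 100, 2500]);
translate([0, 100, 0]) cube([100, 3550, 2500]);
translate([6400, 100, 0]) cube([100, 3550, 2500]);


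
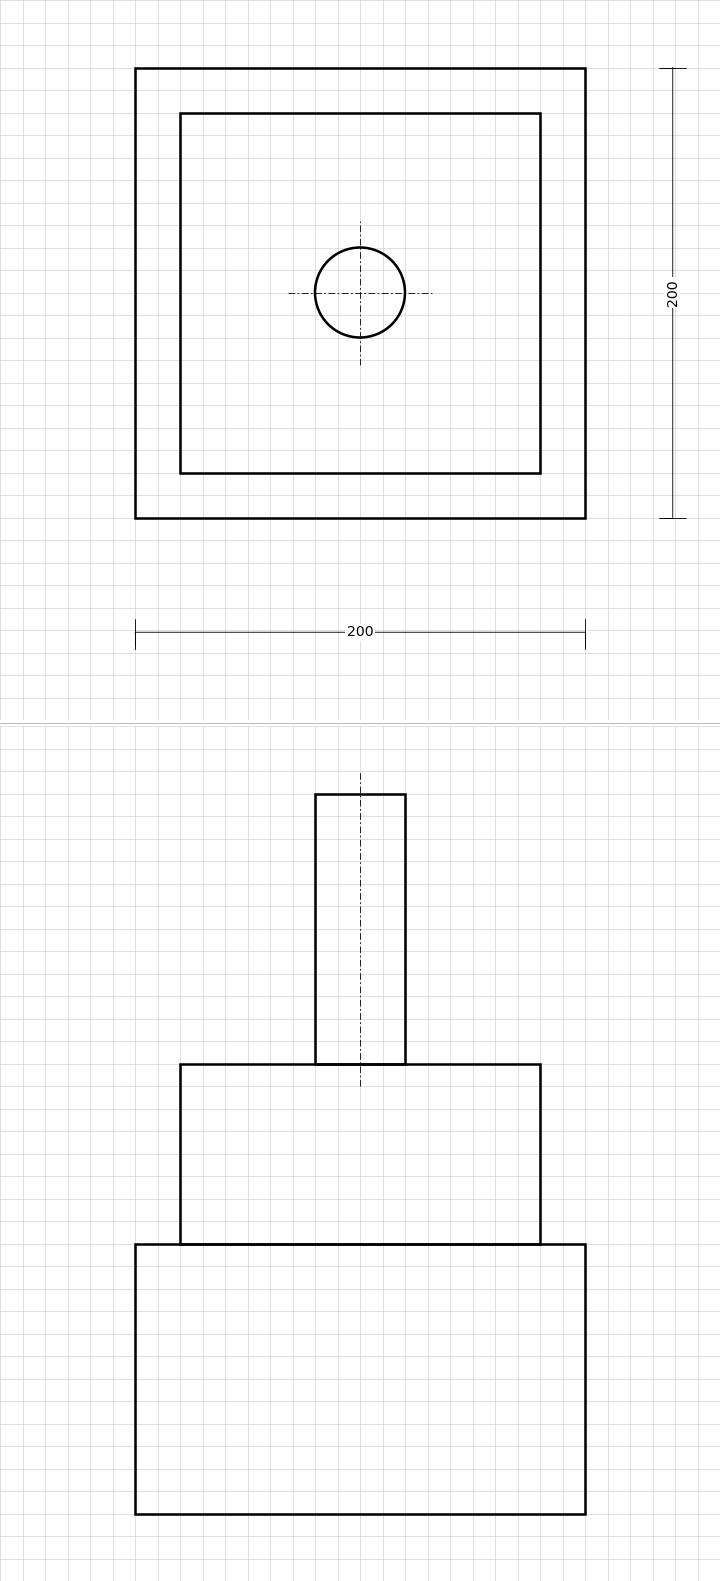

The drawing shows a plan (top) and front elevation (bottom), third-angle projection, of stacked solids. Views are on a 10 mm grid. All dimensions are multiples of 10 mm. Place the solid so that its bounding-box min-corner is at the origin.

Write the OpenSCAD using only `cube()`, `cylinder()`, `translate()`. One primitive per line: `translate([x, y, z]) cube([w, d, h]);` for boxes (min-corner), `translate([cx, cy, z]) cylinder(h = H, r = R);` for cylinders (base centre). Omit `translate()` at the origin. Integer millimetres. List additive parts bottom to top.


cube([200, 200, 120]);
translate([20, 20, 120]) cube([160, 160, 80]);
translate([100, 100, 200]) cylinder(h = 120, r = 20);
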